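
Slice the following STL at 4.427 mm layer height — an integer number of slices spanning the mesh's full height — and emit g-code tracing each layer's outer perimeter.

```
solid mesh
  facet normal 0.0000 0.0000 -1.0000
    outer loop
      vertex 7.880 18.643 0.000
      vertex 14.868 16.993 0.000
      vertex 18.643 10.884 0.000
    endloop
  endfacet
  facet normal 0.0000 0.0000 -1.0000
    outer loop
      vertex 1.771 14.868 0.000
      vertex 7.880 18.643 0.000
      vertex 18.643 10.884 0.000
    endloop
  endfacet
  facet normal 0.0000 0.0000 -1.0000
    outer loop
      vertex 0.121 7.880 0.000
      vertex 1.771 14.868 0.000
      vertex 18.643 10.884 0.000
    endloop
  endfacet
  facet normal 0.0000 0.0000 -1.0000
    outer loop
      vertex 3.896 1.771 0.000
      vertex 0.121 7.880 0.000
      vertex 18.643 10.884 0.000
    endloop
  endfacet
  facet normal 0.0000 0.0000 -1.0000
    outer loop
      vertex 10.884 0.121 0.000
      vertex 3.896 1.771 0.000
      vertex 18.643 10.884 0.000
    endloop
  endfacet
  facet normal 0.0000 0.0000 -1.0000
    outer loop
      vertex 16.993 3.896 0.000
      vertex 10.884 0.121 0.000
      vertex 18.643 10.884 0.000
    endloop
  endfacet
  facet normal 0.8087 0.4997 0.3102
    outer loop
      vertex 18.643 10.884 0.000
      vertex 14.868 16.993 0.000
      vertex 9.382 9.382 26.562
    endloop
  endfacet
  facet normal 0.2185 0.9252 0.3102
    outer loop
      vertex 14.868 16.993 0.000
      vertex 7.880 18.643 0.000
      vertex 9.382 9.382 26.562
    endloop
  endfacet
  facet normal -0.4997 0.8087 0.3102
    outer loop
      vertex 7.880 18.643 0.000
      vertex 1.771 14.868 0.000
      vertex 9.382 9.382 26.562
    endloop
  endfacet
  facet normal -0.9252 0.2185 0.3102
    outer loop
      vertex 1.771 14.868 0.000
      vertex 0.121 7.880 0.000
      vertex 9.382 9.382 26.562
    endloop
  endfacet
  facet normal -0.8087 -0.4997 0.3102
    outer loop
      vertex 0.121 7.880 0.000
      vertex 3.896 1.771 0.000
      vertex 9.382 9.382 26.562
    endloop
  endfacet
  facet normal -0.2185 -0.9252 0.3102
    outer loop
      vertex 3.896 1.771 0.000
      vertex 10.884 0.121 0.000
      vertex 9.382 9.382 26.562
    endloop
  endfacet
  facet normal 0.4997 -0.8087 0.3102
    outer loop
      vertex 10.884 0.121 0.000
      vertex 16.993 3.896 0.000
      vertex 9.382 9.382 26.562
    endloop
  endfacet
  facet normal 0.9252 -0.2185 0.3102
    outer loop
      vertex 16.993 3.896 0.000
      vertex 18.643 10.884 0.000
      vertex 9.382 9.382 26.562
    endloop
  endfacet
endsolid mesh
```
; perimeter-only toolpath
G21 ; units = mm
G90 ; absolute positioning
G28 ; home
; layer 1
G0 Z4.427
G0 X17.099 Y10.634
G1 X13.954 Y15.724
G1 X8.130 Y17.099
G1 X3.040 Y13.954
G1 X1.665 Y8.130
G1 X4.810 Y3.040
G1 X10.634 Y1.665
G1 X15.724 Y4.810
G1 X17.099 Y10.634
; layer 2
G0 Z8.854
G0 X15.556 Y10.383
G1 X13.039 Y14.456
G1 X8.381 Y15.556
G1 X4.308 Y13.039
G1 X3.208 Y8.381
G1 X5.725 Y4.308
G1 X10.383 Y3.208
G1 X14.456 Y5.725
G1 X15.556 Y10.383
; layer 3
G0 Z13.281
G0 X14.012 Y10.133
G1 X12.125 Y13.187
G1 X8.631 Y14.012
G1 X5.577 Y12.125
G1 X4.752 Y8.631
G1 X6.639 Y5.577
G1 X10.133 Y4.752
G1 X13.187 Y6.639
G1 X14.012 Y10.133
; layer 4
G0 Z17.708
G0 X12.469 Y9.883
G1 X11.211 Y11.919
G1 X8.881 Y12.469
G1 X6.845 Y11.211
G1 X6.295 Y8.881
G1 X7.553 Y6.845
G1 X9.883 Y6.295
G1 X11.919 Y7.553
G1 X12.469 Y9.883
; layer 5
G0 Z22.135
G0 X10.925 Y9.632
G1 X10.296 Y10.650
G1 X9.132 Y10.925
G1 X8.114 Y10.296
G1 X7.838 Y9.132
G1 X8.468 Y8.114
G1 X9.632 Y7.838
G1 X10.650 Y8.468
G1 X10.925 Y9.632
M2 ; end

The solid is a regular 8-sided pyramid, base circumscribed radius ≈ 9.38 mm, apex at z ≈ 26.6 mm. Slicing at Δz = 4.427 mm — 6 equal slices spanning the solid's height, so layer i sits at z = i·h/6 — gives 5 non-empty perimeters. Each is a 8-segment closed polygon; G0 lifts to the layer z and rapids to the start vertex, then G1 traces the edges. The cross-section shrinks linearly with z (the slice at the apex is degenerate and omitted).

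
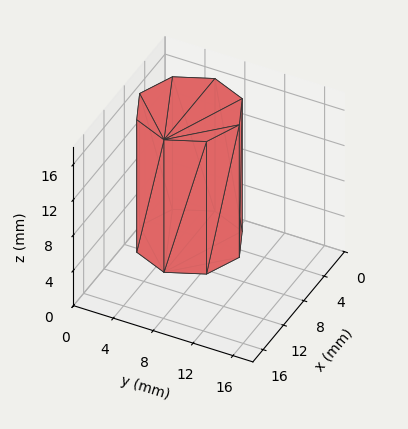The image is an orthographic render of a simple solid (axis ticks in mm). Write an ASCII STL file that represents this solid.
Reading the render: the shape is a regular 8-sided prism (a cylinder approximated with 8 flat sides), circumscribed radius ≈ 5 mm, height ≈ 15 mm (dimensions read to the nearest mm from the axis ticks). For the STL, each face is triangulated and given an outward normal.

solid part
  facet normal 0.0000 0.0000 -1.0000
    outer loop
      vertex 5.0 10.0 0.0
      vertex 8.5 8.5 0.0
      vertex 10.0 5.0 0.0
    endloop
  endfacet
  facet normal 0.0000 0.0000 -1.0000
    outer loop
      vertex 1.5 8.5 0.0
      vertex 5.0 10.0 0.0
      vertex 10.0 5.0 0.0
    endloop
  endfacet
  facet normal 0.0000 0.0000 -1.0000
    outer loop
      vertex 0.0 5.0 0.0
      vertex 1.5 8.5 0.0
      vertex 10.0 5.0 0.0
    endloop
  endfacet
  facet normal 0.0000 0.0000 -1.0000
    outer loop
      vertex 1.5 1.5 0.0
      vertex 0.0 5.0 0.0
      vertex 10.0 5.0 0.0
    endloop
  endfacet
  facet normal 0.0000 0.0000 -1.0000
    outer loop
      vertex 5.0 0.0 0.0
      vertex 1.5 1.5 0.0
      vertex 10.0 5.0 0.0
    endloop
  endfacet
  facet normal 0.0000 0.0000 -1.0000
    outer loop
      vertex 8.5 1.5 0.0
      vertex 5.0 0.0 0.0
      vertex 10.0 5.0 0.0
    endloop
  endfacet
  facet normal 0.0000 0.0000 1.0000
    outer loop
      vertex 10.0 5.0 15.0
      vertex 8.5 8.5 15.0
      vertex 5.0 10.0 15.0
    endloop
  endfacet
  facet normal 0.0000 0.0000 1.0000
    outer loop
      vertex 10.0 5.0 15.0
      vertex 5.0 10.0 15.0
      vertex 1.5 8.5 15.0
    endloop
  endfacet
  facet normal 0.0000 0.0000 1.0000
    outer loop
      vertex 10.0 5.0 15.0
      vertex 1.5 8.5 15.0
      vertex 0.0 5.0 15.0
    endloop
  endfacet
  facet normal 0.0000 0.0000 1.0000
    outer loop
      vertex 10.0 5.0 15.0
      vertex 0.0 5.0 15.0
      vertex 1.5 1.5 15.0
    endloop
  endfacet
  facet normal 0.0000 0.0000 1.0000
    outer loop
      vertex 10.0 5.0 15.0
      vertex 1.5 1.5 15.0
      vertex 5.0 0.0 15.0
    endloop
  endfacet
  facet normal 0.0000 0.0000 1.0000
    outer loop
      vertex 10.0 5.0 15.0
      vertex 5.0 0.0 15.0
      vertex 8.5 1.5 15.0
    endloop
  endfacet
  facet normal 0.9191 0.3939 0.0000
    outer loop
      vertex 10.0 5.0 0.0
      vertex 8.5 8.5 0.0
      vertex 8.5 8.5 15.0
    endloop
  endfacet
  facet normal 0.9191 0.3939 0.0000
    outer loop
      vertex 10.0 5.0 0.0
      vertex 8.5 8.5 15.0
      vertex 10.0 5.0 15.0
    endloop
  endfacet
  facet normal 0.3939 0.9191 0.0000
    outer loop
      vertex 8.5 8.5 0.0
      vertex 5.0 10.0 0.0
      vertex 5.0 10.0 15.0
    endloop
  endfacet
  facet normal 0.3939 0.9191 0.0000
    outer loop
      vertex 8.5 8.5 0.0
      vertex 5.0 10.0 15.0
      vertex 8.5 8.5 15.0
    endloop
  endfacet
  facet normal -0.3939 0.9191 0.0000
    outer loop
      vertex 5.0 10.0 0.0
      vertex 1.5 8.5 0.0
      vertex 1.5 8.5 15.0
    endloop
  endfacet
  facet normal -0.3939 0.9191 0.0000
    outer loop
      vertex 5.0 10.0 0.0
      vertex 1.5 8.5 15.0
      vertex 5.0 10.0 15.0
    endloop
  endfacet
  facet normal -0.9191 0.3939 0.0000
    outer loop
      vertex 1.5 8.5 0.0
      vertex 0.0 5.0 0.0
      vertex 0.0 5.0 15.0
    endloop
  endfacet
  facet normal -0.9191 0.3939 0.0000
    outer loop
      vertex 1.5 8.5 0.0
      vertex 0.0 5.0 15.0
      vertex 1.5 8.5 15.0
    endloop
  endfacet
  facet normal -0.9191 -0.3939 0.0000
    outer loop
      vertex 0.0 5.0 0.0
      vertex 1.5 1.5 0.0
      vertex 1.5 1.5 15.0
    endloop
  endfacet
  facet normal -0.9191 -0.3939 0.0000
    outer loop
      vertex 0.0 5.0 0.0
      vertex 1.5 1.5 15.0
      vertex 0.0 5.0 15.0
    endloop
  endfacet
  facet normal -0.3939 -0.9191 0.0000
    outer loop
      vertex 1.5 1.5 0.0
      vertex 5.0 0.0 0.0
      vertex 5.0 0.0 15.0
    endloop
  endfacet
  facet normal -0.3939 -0.9191 0.0000
    outer loop
      vertex 1.5 1.5 0.0
      vertex 5.0 0.0 15.0
      vertex 1.5 1.5 15.0
    endloop
  endfacet
  facet normal 0.3939 -0.9191 0.0000
    outer loop
      vertex 5.0 0.0 0.0
      vertex 8.5 1.5 0.0
      vertex 8.5 1.5 15.0
    endloop
  endfacet
  facet normal 0.3939 -0.9191 0.0000
    outer loop
      vertex 5.0 0.0 0.0
      vertex 8.5 1.5 15.0
      vertex 5.0 0.0 15.0
    endloop
  endfacet
  facet normal 0.9191 -0.3939 0.0000
    outer loop
      vertex 8.5 1.5 0.0
      vertex 10.0 5.0 0.0
      vertex 10.0 5.0 15.0
    endloop
  endfacet
  facet normal 0.9191 -0.3939 0.0000
    outer loop
      vertex 8.5 1.5 0.0
      vertex 10.0 5.0 15.0
      vertex 8.5 1.5 15.0
    endloop
  endfacet
endsolid part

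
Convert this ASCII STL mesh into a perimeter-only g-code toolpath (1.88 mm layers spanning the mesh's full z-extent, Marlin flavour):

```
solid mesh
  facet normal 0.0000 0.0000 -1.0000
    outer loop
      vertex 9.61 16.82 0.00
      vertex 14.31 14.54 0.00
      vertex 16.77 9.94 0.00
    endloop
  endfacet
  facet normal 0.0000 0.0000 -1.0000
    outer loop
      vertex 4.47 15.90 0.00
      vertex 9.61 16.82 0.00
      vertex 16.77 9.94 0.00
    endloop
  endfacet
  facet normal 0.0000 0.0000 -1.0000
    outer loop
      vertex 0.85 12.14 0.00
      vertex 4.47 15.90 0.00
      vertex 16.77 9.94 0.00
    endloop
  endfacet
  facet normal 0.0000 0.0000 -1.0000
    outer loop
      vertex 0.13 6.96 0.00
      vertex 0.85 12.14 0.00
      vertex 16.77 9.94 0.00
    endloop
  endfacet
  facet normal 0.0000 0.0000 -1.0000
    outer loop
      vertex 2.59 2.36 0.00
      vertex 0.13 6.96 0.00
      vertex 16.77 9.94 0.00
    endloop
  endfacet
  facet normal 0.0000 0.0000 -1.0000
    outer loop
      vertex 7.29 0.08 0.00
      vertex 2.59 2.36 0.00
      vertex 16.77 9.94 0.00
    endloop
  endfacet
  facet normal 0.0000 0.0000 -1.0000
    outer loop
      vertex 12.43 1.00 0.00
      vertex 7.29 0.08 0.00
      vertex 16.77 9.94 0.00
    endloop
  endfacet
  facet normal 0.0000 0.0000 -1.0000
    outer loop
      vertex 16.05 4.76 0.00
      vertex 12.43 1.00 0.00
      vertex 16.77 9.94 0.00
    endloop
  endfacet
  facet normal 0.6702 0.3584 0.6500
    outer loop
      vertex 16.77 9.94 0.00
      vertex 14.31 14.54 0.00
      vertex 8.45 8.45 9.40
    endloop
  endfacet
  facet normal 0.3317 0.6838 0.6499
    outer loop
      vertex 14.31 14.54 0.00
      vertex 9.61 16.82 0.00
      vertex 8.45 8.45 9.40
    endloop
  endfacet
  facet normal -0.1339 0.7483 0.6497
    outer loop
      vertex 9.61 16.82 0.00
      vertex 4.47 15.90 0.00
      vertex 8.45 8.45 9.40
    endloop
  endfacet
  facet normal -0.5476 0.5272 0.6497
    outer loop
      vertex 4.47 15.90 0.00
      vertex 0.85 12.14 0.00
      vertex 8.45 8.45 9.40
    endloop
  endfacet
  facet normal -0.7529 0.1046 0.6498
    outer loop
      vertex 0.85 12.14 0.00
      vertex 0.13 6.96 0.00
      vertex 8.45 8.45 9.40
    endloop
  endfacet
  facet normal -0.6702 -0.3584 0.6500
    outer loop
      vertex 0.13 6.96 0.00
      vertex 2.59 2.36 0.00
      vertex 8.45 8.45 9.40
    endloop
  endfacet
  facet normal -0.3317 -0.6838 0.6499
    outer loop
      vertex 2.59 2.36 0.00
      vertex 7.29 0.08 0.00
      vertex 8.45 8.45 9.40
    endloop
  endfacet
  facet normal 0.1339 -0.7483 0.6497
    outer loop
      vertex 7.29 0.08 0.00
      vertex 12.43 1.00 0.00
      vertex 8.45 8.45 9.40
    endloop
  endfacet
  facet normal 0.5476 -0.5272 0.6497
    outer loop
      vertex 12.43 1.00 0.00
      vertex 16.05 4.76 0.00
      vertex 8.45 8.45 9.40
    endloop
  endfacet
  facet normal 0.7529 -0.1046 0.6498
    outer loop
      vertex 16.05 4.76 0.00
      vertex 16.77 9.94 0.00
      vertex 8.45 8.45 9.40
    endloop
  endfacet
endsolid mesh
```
; perimeter-only toolpath
G21 ; units = mm
G90 ; absolute positioning
G28 ; home
; layer 1
G0 Z1.88
G0 X15.11 Y9.64
G1 X13.14 Y13.32
G1 X9.38 Y15.15
G1 X5.27 Y14.41
G1 X2.37 Y11.40
G1 X1.79 Y7.26
G1 X3.76 Y3.58
G1 X7.52 Y1.75
G1 X11.63 Y2.49
G1 X14.53 Y5.50
G1 X15.11 Y9.64
; layer 2
G0 Z3.76
G0 X13.44 Y9.34
G1 X11.97 Y12.10
G1 X9.15 Y13.47
G1 X6.06 Y12.92
G1 X3.89 Y10.66
G1 X3.46 Y7.56
G1 X4.93 Y4.80
G1 X7.75 Y3.43
G1 X10.84 Y3.98
G1 X13.01 Y6.24
G1 X13.44 Y9.34
; layer 3
G0 Z5.64
G0 X11.78 Y9.05
G1 X10.79 Y10.89
G1 X8.91 Y11.80
G1 X6.86 Y11.43
G1 X5.41 Y9.93
G1 X5.12 Y7.85
G1 X6.11 Y6.01
G1 X7.99 Y5.10
G1 X10.04 Y5.47
G1 X11.49 Y6.97
G1 X11.78 Y9.05
; layer 4
G0 Z7.52
G0 X10.11 Y8.75
G1 X9.62 Y9.67
G1 X8.68 Y10.12
G1 X7.65 Y9.94
G1 X6.93 Y9.19
G1 X6.79 Y8.15
G1 X7.28 Y7.23
G1 X8.22 Y6.78
G1 X9.25 Y6.96
G1 X9.97 Y7.71
G1 X10.11 Y8.75
M2 ; end

The solid is a regular 10-sided pyramid, base circumscribed radius ≈ 8.45 mm, apex at z ≈ 9.4 mm. Slicing at Δz = 1.88 mm — 5 equal slices spanning the solid's height, so layer i sits at z = i·h/5 — gives 4 non-empty perimeters. Each is a 10-segment closed polygon; G0 lifts to the layer z and rapids to the start vertex, then G1 traces the edges. The cross-section shrinks linearly with z (the slice at the apex is degenerate and omitted).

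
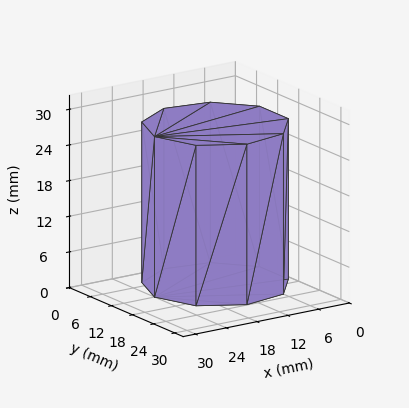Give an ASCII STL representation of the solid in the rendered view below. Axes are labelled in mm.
Reading the render: the shape is a regular 9-sided prism (a cylinder approximated with 9 flat sides), circumscribed radius ≈ 12 mm, height ≈ 27 mm (dimensions read to the nearest mm from the axis ticks). For the STL, each face is triangulated and given an outward normal.

solid part
  facet normal 0.0000 0.0000 -1.0000
    outer loop
      vertex 14.084 23.818 0.000
      vertex 21.193 19.713 0.000
      vertex 24.000 12.000 0.000
    endloop
  endfacet
  facet normal 0.0000 0.0000 -1.0000
    outer loop
      vertex 6.000 22.392 0.000
      vertex 14.084 23.818 0.000
      vertex 24.000 12.000 0.000
    endloop
  endfacet
  facet normal 0.0000 0.0000 -1.0000
    outer loop
      vertex 0.724 16.104 0.000
      vertex 6.000 22.392 0.000
      vertex 24.000 12.000 0.000
    endloop
  endfacet
  facet normal 0.0000 0.0000 -1.0000
    outer loop
      vertex 0.724 7.896 0.000
      vertex 0.724 16.104 0.000
      vertex 24.000 12.000 0.000
    endloop
  endfacet
  facet normal 0.0000 0.0000 -1.0000
    outer loop
      vertex 6.000 1.608 0.000
      vertex 0.724 7.896 0.000
      vertex 24.000 12.000 0.000
    endloop
  endfacet
  facet normal 0.0000 0.0000 -1.0000
    outer loop
      vertex 14.084 0.182 0.000
      vertex 6.000 1.608 0.000
      vertex 24.000 12.000 0.000
    endloop
  endfacet
  facet normal 0.0000 0.0000 -1.0000
    outer loop
      vertex 21.193 4.287 0.000
      vertex 14.084 0.182 0.000
      vertex 24.000 12.000 0.000
    endloop
  endfacet
  facet normal 0.0000 0.0000 1.0000
    outer loop
      vertex 24.000 12.000 27.000
      vertex 21.193 19.713 27.000
      vertex 14.084 23.818 27.000
    endloop
  endfacet
  facet normal 0.0000 0.0000 1.0000
    outer loop
      vertex 24.000 12.000 27.000
      vertex 14.084 23.818 27.000
      vertex 6.000 22.392 27.000
    endloop
  endfacet
  facet normal 0.0000 0.0000 1.0000
    outer loop
      vertex 24.000 12.000 27.000
      vertex 6.000 22.392 27.000
      vertex 0.724 16.104 27.000
    endloop
  endfacet
  facet normal 0.0000 0.0000 1.0000
    outer loop
      vertex 24.000 12.000 27.000
      vertex 0.724 16.104 27.000
      vertex 0.724 7.896 27.000
    endloop
  endfacet
  facet normal 0.0000 0.0000 1.0000
    outer loop
      vertex 24.000 12.000 27.000
      vertex 0.724 7.896 27.000
      vertex 6.000 1.608 27.000
    endloop
  endfacet
  facet normal 0.0000 0.0000 1.0000
    outer loop
      vertex 24.000 12.000 27.000
      vertex 6.000 1.608 27.000
      vertex 14.084 0.182 27.000
    endloop
  endfacet
  facet normal 0.0000 0.0000 1.0000
    outer loop
      vertex 24.000 12.000 27.000
      vertex 14.084 0.182 27.000
      vertex 21.193 4.287 27.000
    endloop
  endfacet
  facet normal 0.9397 0.3420 0.0000
    outer loop
      vertex 24.000 12.000 0.000
      vertex 21.193 19.713 0.000
      vertex 21.193 19.713 27.000
    endloop
  endfacet
  facet normal 0.9397 0.3420 0.0000
    outer loop
      vertex 24.000 12.000 0.000
      vertex 21.193 19.713 27.000
      vertex 24.000 12.000 27.000
    endloop
  endfacet
  facet normal 0.5001 0.8660 0.0000
    outer loop
      vertex 21.193 19.713 0.000
      vertex 14.084 23.818 0.000
      vertex 14.084 23.818 27.000
    endloop
  endfacet
  facet normal 0.5001 0.8660 0.0000
    outer loop
      vertex 21.193 19.713 0.000
      vertex 14.084 23.818 27.000
      vertex 21.193 19.713 27.000
    endloop
  endfacet
  facet normal -0.1737 0.9848 0.0000
    outer loop
      vertex 14.084 23.818 0.000
      vertex 6.000 22.392 0.000
      vertex 6.000 22.392 27.000
    endloop
  endfacet
  facet normal -0.1737 0.9848 0.0000
    outer loop
      vertex 14.084 23.818 0.000
      vertex 6.000 22.392 27.000
      vertex 14.084 23.818 27.000
    endloop
  endfacet
  facet normal -0.7661 0.6428 0.0000
    outer loop
      vertex 6.000 22.392 0.000
      vertex 0.724 16.104 0.000
      vertex 0.724 16.104 27.000
    endloop
  endfacet
  facet normal -0.7661 0.6428 0.0000
    outer loop
      vertex 6.000 22.392 0.000
      vertex 0.724 16.104 27.000
      vertex 6.000 22.392 27.000
    endloop
  endfacet
  facet normal -1.0000 0.0000 0.0000
    outer loop
      vertex 0.724 16.104 0.000
      vertex 0.724 7.896 0.000
      vertex 0.724 7.896 27.000
    endloop
  endfacet
  facet normal -1.0000 0.0000 0.0000
    outer loop
      vertex 0.724 16.104 0.000
      vertex 0.724 7.896 27.000
      vertex 0.724 16.104 27.000
    endloop
  endfacet
  facet normal -0.7661 -0.6428 0.0000
    outer loop
      vertex 0.724 7.896 0.000
      vertex 6.000 1.608 0.000
      vertex 6.000 1.608 27.000
    endloop
  endfacet
  facet normal -0.7661 -0.6428 0.0000
    outer loop
      vertex 0.724 7.896 0.000
      vertex 6.000 1.608 27.000
      vertex 0.724 7.896 27.000
    endloop
  endfacet
  facet normal -0.1737 -0.9848 0.0000
    outer loop
      vertex 6.000 1.608 0.000
      vertex 14.084 0.182 0.000
      vertex 14.084 0.182 27.000
    endloop
  endfacet
  facet normal -0.1737 -0.9848 0.0000
    outer loop
      vertex 6.000 1.608 0.000
      vertex 14.084 0.182 27.000
      vertex 6.000 1.608 27.000
    endloop
  endfacet
  facet normal 0.5001 -0.8660 0.0000
    outer loop
      vertex 14.084 0.182 0.000
      vertex 21.193 4.287 0.000
      vertex 21.193 4.287 27.000
    endloop
  endfacet
  facet normal 0.5001 -0.8660 0.0000
    outer loop
      vertex 14.084 0.182 0.000
      vertex 21.193 4.287 27.000
      vertex 14.084 0.182 27.000
    endloop
  endfacet
  facet normal 0.9397 -0.3420 0.0000
    outer loop
      vertex 21.193 4.287 0.000
      vertex 24.000 12.000 0.000
      vertex 24.000 12.000 27.000
    endloop
  endfacet
  facet normal 0.9397 -0.3420 0.0000
    outer loop
      vertex 21.193 4.287 0.000
      vertex 24.000 12.000 27.000
      vertex 21.193 4.287 27.000
    endloop
  endfacet
endsolid part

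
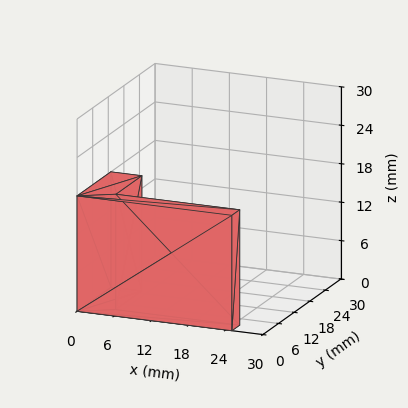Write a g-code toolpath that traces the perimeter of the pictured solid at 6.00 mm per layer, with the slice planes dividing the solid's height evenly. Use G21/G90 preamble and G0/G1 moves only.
Reading the render: the shape is an L-shaped prism: outer 25 × 13 mm, arm thicknesses ≈ 3 mm (horizontal) and 5 mm (vertical), extruded 18 mm in z (dimensions read to the nearest mm from the axis ticks). For the g-code, the solid's height is divided into equal slices at the stated Δz and each level perimeter traced with G1 moves after a G0 lift.

; perimeter-only toolpath
G21 ; units = mm
G90 ; absolute positioning
G28 ; home
; layer 1
G0 Z6.00
G0 X0.00 Y0.00
G1 X25.00 Y0.00
G1 X25.00 Y3.00
G1 X5.00 Y3.00
G1 X5.00 Y13.00
G1 X0.00 Y13.00
G1 X0.00 Y0.00
; layer 2
G0 Z12.00
G0 X0.00 Y0.00
G1 X25.00 Y0.00
G1 X25.00 Y3.00
G1 X5.00 Y3.00
G1 X5.00 Y13.00
G1 X0.00 Y13.00
G1 X0.00 Y0.00
; layer 3
G0 Z18.00
G0 X0.00 Y0.00
G1 X25.00 Y0.00
G1 X25.00 Y3.00
G1 X5.00 Y3.00
G1 X5.00 Y13.00
G1 X0.00 Y13.00
G1 X0.00 Y0.00
M2 ; end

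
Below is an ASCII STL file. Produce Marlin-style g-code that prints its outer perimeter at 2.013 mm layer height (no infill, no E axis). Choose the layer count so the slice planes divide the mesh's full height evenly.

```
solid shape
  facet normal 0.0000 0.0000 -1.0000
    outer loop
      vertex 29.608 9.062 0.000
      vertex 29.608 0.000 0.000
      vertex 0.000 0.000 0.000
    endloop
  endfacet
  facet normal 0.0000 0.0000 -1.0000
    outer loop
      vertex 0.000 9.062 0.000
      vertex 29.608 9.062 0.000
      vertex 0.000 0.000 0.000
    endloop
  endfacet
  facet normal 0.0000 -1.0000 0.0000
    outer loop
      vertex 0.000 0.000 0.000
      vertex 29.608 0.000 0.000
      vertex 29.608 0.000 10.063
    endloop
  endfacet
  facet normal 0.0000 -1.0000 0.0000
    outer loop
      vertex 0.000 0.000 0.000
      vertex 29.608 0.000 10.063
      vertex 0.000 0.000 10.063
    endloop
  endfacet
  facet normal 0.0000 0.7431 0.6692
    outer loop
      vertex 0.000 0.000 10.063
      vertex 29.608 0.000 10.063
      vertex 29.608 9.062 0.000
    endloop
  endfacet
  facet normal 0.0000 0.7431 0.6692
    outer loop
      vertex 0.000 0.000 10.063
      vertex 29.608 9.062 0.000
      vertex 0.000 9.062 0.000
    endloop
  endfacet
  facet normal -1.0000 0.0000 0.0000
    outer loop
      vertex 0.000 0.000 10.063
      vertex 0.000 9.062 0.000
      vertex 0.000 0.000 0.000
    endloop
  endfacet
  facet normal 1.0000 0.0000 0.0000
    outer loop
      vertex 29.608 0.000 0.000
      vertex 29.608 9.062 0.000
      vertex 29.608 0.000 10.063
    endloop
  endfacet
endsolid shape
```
; perimeter-only toolpath
G21 ; units = mm
G90 ; absolute positioning
G28 ; home
; layer 1
G0 Z2.013
G0 X0.000 Y0.000
G1 X29.608 Y0.000
G1 X29.608 Y7.250
G1 X0.000 Y7.250
G1 X0.000 Y0.000
; layer 2
G0 Z4.025
G0 X0.000 Y0.000
G1 X29.608 Y0.000
G1 X29.608 Y5.437
G1 X0.000 Y5.437
G1 X0.000 Y0.000
; layer 3
G0 Z6.038
G0 X0.000 Y0.000
G1 X29.608 Y0.000
G1 X29.608 Y3.625
G1 X0.000 Y3.625
G1 X0.000 Y0.000
; layer 4
G0 Z8.050
G0 X0.000 Y0.000
G1 X29.608 Y0.000
G1 X29.608 Y1.812
G1 X0.000 Y1.812
G1 X0.000 Y0.000
M2 ; end

The solid is a wedge (ramp): 29.6 × 9.06 mm base, rising to 10.1 mm along the y=0 edge and sloping linearly to z=0 at y=9.06. Slicing at Δz = 2.013 mm — 5 equal slices spanning the solid's height, so layer i sits at z = i·h/5 — gives 4 non-empty perimeters. Each is a 4-segment closed polygon; G0 lifts to the layer z and rapids to the start vertex, then G1 traces the edges. The cross-section shrinks linearly with z (the slice at the apex is degenerate and omitted).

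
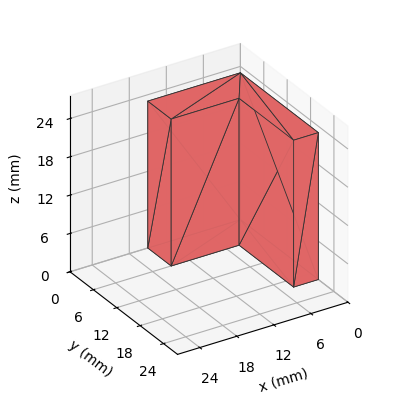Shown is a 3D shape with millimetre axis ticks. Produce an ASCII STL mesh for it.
Reading the render: the shape is an L-shaped prism: outer 15 × 20 mm, arm thicknesses ≈ 6 mm (horizontal) and 4 mm (vertical), extruded 23 mm in z (dimensions read to the nearest mm from the axis ticks). For the STL, each face is triangulated and given an outward normal.

solid part
  facet normal 0.0000 0.0000 -1.0000
    outer loop
      vertex 15.000 6.000 0.000
      vertex 15.000 0.000 0.000
      vertex 0.000 0.000 0.000
    endloop
  endfacet
  facet normal 0.0000 0.0000 -1.0000
    outer loop
      vertex 4.000 6.000 0.000
      vertex 15.000 6.000 0.000
      vertex 0.000 0.000 0.000
    endloop
  endfacet
  facet normal 0.0000 0.0000 -1.0000
    outer loop
      vertex 4.000 20.000 0.000
      vertex 4.000 6.000 0.000
      vertex 0.000 0.000 0.000
    endloop
  endfacet
  facet normal 0.0000 0.0000 -1.0000
    outer loop
      vertex 0.000 20.000 0.000
      vertex 4.000 20.000 0.000
      vertex 0.000 0.000 0.000
    endloop
  endfacet
  facet normal 0.0000 0.0000 1.0000
    outer loop
      vertex 0.000 0.000 23.000
      vertex 15.000 0.000 23.000
      vertex 15.000 6.000 23.000
    endloop
  endfacet
  facet normal 0.0000 0.0000 1.0000
    outer loop
      vertex 0.000 0.000 23.000
      vertex 15.000 6.000 23.000
      vertex 4.000 6.000 23.000
    endloop
  endfacet
  facet normal 0.0000 0.0000 1.0000
    outer loop
      vertex 0.000 0.000 23.000
      vertex 4.000 6.000 23.000
      vertex 4.000 20.000 23.000
    endloop
  endfacet
  facet normal 0.0000 0.0000 1.0000
    outer loop
      vertex 0.000 0.000 23.000
      vertex 4.000 20.000 23.000
      vertex 0.000 20.000 23.000
    endloop
  endfacet
  facet normal 0.0000 -1.0000 0.0000
    outer loop
      vertex 0.000 0.000 0.000
      vertex 15.000 0.000 0.000
      vertex 15.000 0.000 23.000
    endloop
  endfacet
  facet normal 0.0000 -1.0000 0.0000
    outer loop
      vertex 0.000 0.000 0.000
      vertex 15.000 0.000 23.000
      vertex 0.000 0.000 23.000
    endloop
  endfacet
  facet normal 1.0000 0.0000 0.0000
    outer loop
      vertex 15.000 0.000 0.000
      vertex 15.000 6.000 0.000
      vertex 15.000 6.000 23.000
    endloop
  endfacet
  facet normal 1.0000 0.0000 0.0000
    outer loop
      vertex 15.000 0.000 0.000
      vertex 15.000 6.000 23.000
      vertex 15.000 0.000 23.000
    endloop
  endfacet
  facet normal 0.0000 1.0000 0.0000
    outer loop
      vertex 15.000 6.000 0.000
      vertex 4.000 6.000 0.000
      vertex 4.000 6.000 23.000
    endloop
  endfacet
  facet normal 0.0000 1.0000 0.0000
    outer loop
      vertex 15.000 6.000 0.000
      vertex 4.000 6.000 23.000
      vertex 15.000 6.000 23.000
    endloop
  endfacet
  facet normal 1.0000 0.0000 0.0000
    outer loop
      vertex 4.000 6.000 0.000
      vertex 4.000 20.000 0.000
      vertex 4.000 20.000 23.000
    endloop
  endfacet
  facet normal 1.0000 0.0000 0.0000
    outer loop
      vertex 4.000 6.000 0.000
      vertex 4.000 20.000 23.000
      vertex 4.000 6.000 23.000
    endloop
  endfacet
  facet normal 0.0000 1.0000 0.0000
    outer loop
      vertex 4.000 20.000 0.000
      vertex 0.000 20.000 0.000
      vertex 0.000 20.000 23.000
    endloop
  endfacet
  facet normal 0.0000 1.0000 0.0000
    outer loop
      vertex 4.000 20.000 0.000
      vertex 0.000 20.000 23.000
      vertex 4.000 20.000 23.000
    endloop
  endfacet
  facet normal -1.0000 0.0000 0.0000
    outer loop
      vertex 0.000 20.000 0.000
      vertex 0.000 0.000 0.000
      vertex 0.000 0.000 23.000
    endloop
  endfacet
  facet normal -1.0000 0.0000 0.0000
    outer loop
      vertex 0.000 20.000 0.000
      vertex 0.000 0.000 23.000
      vertex 0.000 20.000 23.000
    endloop
  endfacet
endsolid part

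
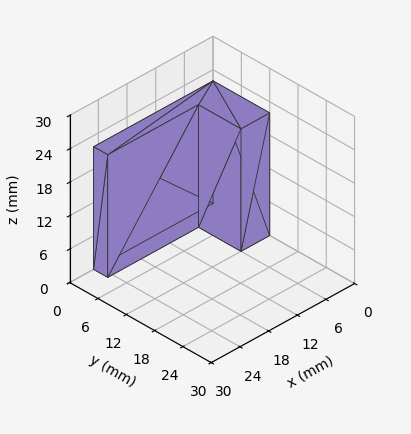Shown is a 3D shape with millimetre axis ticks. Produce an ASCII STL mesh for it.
Reading the render: the shape is an L-shaped prism: outer 25 × 12 mm, arm thicknesses ≈ 3 mm (horizontal) and 6 mm (vertical), extruded 22 mm in z (dimensions read to the nearest mm from the axis ticks). For the STL, each face is triangulated and given an outward normal.

solid part
  facet normal 0.0000 0.0000 -1.0000
    outer loop
      vertex 25.0 3.0 0.0
      vertex 25.0 0.0 0.0
      vertex 0.0 0.0 0.0
    endloop
  endfacet
  facet normal 0.0000 0.0000 -1.0000
    outer loop
      vertex 6.0 3.0 0.0
      vertex 25.0 3.0 0.0
      vertex 0.0 0.0 0.0
    endloop
  endfacet
  facet normal 0.0000 0.0000 -1.0000
    outer loop
      vertex 6.0 12.0 0.0
      vertex 6.0 3.0 0.0
      vertex 0.0 0.0 0.0
    endloop
  endfacet
  facet normal 0.0000 0.0000 -1.0000
    outer loop
      vertex 0.0 12.0 0.0
      vertex 6.0 12.0 0.0
      vertex 0.0 0.0 0.0
    endloop
  endfacet
  facet normal 0.0000 0.0000 1.0000
    outer loop
      vertex 0.0 0.0 22.0
      vertex 25.0 0.0 22.0
      vertex 25.0 3.0 22.0
    endloop
  endfacet
  facet normal 0.0000 0.0000 1.0000
    outer loop
      vertex 0.0 0.0 22.0
      vertex 25.0 3.0 22.0
      vertex 6.0 3.0 22.0
    endloop
  endfacet
  facet normal 0.0000 0.0000 1.0000
    outer loop
      vertex 0.0 0.0 22.0
      vertex 6.0 3.0 22.0
      vertex 6.0 12.0 22.0
    endloop
  endfacet
  facet normal 0.0000 0.0000 1.0000
    outer loop
      vertex 0.0 0.0 22.0
      vertex 6.0 12.0 22.0
      vertex 0.0 12.0 22.0
    endloop
  endfacet
  facet normal 0.0000 -1.0000 0.0000
    outer loop
      vertex 0.0 0.0 0.0
      vertex 25.0 0.0 0.0
      vertex 25.0 0.0 22.0
    endloop
  endfacet
  facet normal 0.0000 -1.0000 0.0000
    outer loop
      vertex 0.0 0.0 0.0
      vertex 25.0 0.0 22.0
      vertex 0.0 0.0 22.0
    endloop
  endfacet
  facet normal 1.0000 0.0000 0.0000
    outer loop
      vertex 25.0 0.0 0.0
      vertex 25.0 3.0 0.0
      vertex 25.0 3.0 22.0
    endloop
  endfacet
  facet normal 1.0000 0.0000 0.0000
    outer loop
      vertex 25.0 0.0 0.0
      vertex 25.0 3.0 22.0
      vertex 25.0 0.0 22.0
    endloop
  endfacet
  facet normal 0.0000 1.0000 0.0000
    outer loop
      vertex 25.0 3.0 0.0
      vertex 6.0 3.0 0.0
      vertex 6.0 3.0 22.0
    endloop
  endfacet
  facet normal 0.0000 1.0000 0.0000
    outer loop
      vertex 25.0 3.0 0.0
      vertex 6.0 3.0 22.0
      vertex 25.0 3.0 22.0
    endloop
  endfacet
  facet normal 1.0000 0.0000 0.0000
    outer loop
      vertex 6.0 3.0 0.0
      vertex 6.0 12.0 0.0
      vertex 6.0 12.0 22.0
    endloop
  endfacet
  facet normal 1.0000 0.0000 0.0000
    outer loop
      vertex 6.0 3.0 0.0
      vertex 6.0 12.0 22.0
      vertex 6.0 3.0 22.0
    endloop
  endfacet
  facet normal 0.0000 1.0000 0.0000
    outer loop
      vertex 6.0 12.0 0.0
      vertex 0.0 12.0 0.0
      vertex 0.0 12.0 22.0
    endloop
  endfacet
  facet normal 0.0000 1.0000 0.0000
    outer loop
      vertex 6.0 12.0 0.0
      vertex 0.0 12.0 22.0
      vertex 6.0 12.0 22.0
    endloop
  endfacet
  facet normal -1.0000 0.0000 0.0000
    outer loop
      vertex 0.0 12.0 0.0
      vertex 0.0 0.0 0.0
      vertex 0.0 0.0 22.0
    endloop
  endfacet
  facet normal -1.0000 0.0000 0.0000
    outer loop
      vertex 0.0 12.0 0.0
      vertex 0.0 0.0 22.0
      vertex 0.0 12.0 22.0
    endloop
  endfacet
endsolid part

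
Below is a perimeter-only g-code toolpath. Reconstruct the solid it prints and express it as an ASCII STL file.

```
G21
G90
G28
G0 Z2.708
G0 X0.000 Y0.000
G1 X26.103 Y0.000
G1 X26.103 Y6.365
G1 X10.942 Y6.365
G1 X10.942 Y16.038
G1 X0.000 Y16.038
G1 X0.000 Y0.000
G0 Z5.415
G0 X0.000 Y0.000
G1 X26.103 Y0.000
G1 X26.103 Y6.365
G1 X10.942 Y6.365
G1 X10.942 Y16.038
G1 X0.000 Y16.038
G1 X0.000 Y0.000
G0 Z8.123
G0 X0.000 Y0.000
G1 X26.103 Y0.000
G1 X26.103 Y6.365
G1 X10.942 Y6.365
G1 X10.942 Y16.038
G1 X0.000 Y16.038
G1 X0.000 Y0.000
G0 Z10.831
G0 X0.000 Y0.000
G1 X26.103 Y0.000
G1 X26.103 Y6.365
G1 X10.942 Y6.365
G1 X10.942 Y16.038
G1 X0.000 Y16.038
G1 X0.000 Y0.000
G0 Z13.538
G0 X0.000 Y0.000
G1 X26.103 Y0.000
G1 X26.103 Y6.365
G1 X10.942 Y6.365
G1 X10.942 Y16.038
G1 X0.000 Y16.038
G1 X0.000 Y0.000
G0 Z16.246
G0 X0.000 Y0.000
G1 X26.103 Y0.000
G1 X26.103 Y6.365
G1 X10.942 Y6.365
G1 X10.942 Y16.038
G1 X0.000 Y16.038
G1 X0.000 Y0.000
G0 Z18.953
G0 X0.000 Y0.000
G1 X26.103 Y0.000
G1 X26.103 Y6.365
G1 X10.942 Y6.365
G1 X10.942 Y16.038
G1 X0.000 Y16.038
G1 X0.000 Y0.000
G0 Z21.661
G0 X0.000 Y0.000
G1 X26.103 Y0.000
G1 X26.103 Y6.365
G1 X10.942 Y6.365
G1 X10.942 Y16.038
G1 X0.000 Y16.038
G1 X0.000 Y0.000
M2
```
solid part
  facet normal 0.0000 0.0000 -1.0000
    outer loop
      vertex 26.103 6.365 0.000
      vertex 26.103 0.000 0.000
      vertex 0.000 0.000 0.000
    endloop
  endfacet
  facet normal 0.0000 0.0000 -1.0000
    outer loop
      vertex 10.942 6.365 0.000
      vertex 26.103 6.365 0.000
      vertex 0.000 0.000 0.000
    endloop
  endfacet
  facet normal 0.0000 0.0000 -1.0000
    outer loop
      vertex 10.942 16.038 0.000
      vertex 10.942 6.365 0.000
      vertex 0.000 0.000 0.000
    endloop
  endfacet
  facet normal 0.0000 0.0000 -1.0000
    outer loop
      vertex 0.000 16.038 0.000
      vertex 10.942 16.038 0.000
      vertex 0.000 0.000 0.000
    endloop
  endfacet
  facet normal 0.0000 0.0000 1.0000
    outer loop
      vertex 0.000 0.000 21.661
      vertex 26.103 0.000 21.661
      vertex 26.103 6.365 21.661
    endloop
  endfacet
  facet normal 0.0000 0.0000 1.0000
    outer loop
      vertex 0.000 0.000 21.661
      vertex 26.103 6.365 21.661
      vertex 10.942 6.365 21.661
    endloop
  endfacet
  facet normal 0.0000 0.0000 1.0000
    outer loop
      vertex 0.000 0.000 21.661
      vertex 10.942 6.365 21.661
      vertex 10.942 16.038 21.661
    endloop
  endfacet
  facet normal 0.0000 0.0000 1.0000
    outer loop
      vertex 0.000 0.000 21.661
      vertex 10.942 16.038 21.661
      vertex 0.000 16.038 21.661
    endloop
  endfacet
  facet normal 0.0000 -1.0000 0.0000
    outer loop
      vertex 0.000 0.000 0.000
      vertex 26.103 0.000 0.000
      vertex 26.103 0.000 21.661
    endloop
  endfacet
  facet normal 0.0000 -1.0000 0.0000
    outer loop
      vertex 0.000 0.000 0.000
      vertex 26.103 0.000 21.661
      vertex 0.000 0.000 21.661
    endloop
  endfacet
  facet normal 1.0000 0.0000 0.0000
    outer loop
      vertex 26.103 0.000 0.000
      vertex 26.103 6.365 0.000
      vertex 26.103 6.365 21.661
    endloop
  endfacet
  facet normal 1.0000 0.0000 0.0000
    outer loop
      vertex 26.103 0.000 0.000
      vertex 26.103 6.365 21.661
      vertex 26.103 0.000 21.661
    endloop
  endfacet
  facet normal 0.0000 1.0000 0.0000
    outer loop
      vertex 26.103 6.365 0.000
      vertex 10.942 6.365 0.000
      vertex 10.942 6.365 21.661
    endloop
  endfacet
  facet normal 0.0000 1.0000 0.0000
    outer loop
      vertex 26.103 6.365 0.000
      vertex 10.942 6.365 21.661
      vertex 26.103 6.365 21.661
    endloop
  endfacet
  facet normal 1.0000 0.0000 0.0000
    outer loop
      vertex 10.942 6.365 0.000
      vertex 10.942 16.038 0.000
      vertex 10.942 16.038 21.661
    endloop
  endfacet
  facet normal 1.0000 0.0000 0.0000
    outer loop
      vertex 10.942 6.365 0.000
      vertex 10.942 16.038 21.661
      vertex 10.942 6.365 21.661
    endloop
  endfacet
  facet normal 0.0000 1.0000 0.0000
    outer loop
      vertex 10.942 16.038 0.000
      vertex 0.000 16.038 0.000
      vertex 0.000 16.038 21.661
    endloop
  endfacet
  facet normal 0.0000 1.0000 0.0000
    outer loop
      vertex 10.942 16.038 0.000
      vertex 0.000 16.038 21.661
      vertex 10.942 16.038 21.661
    endloop
  endfacet
  facet normal -1.0000 0.0000 0.0000
    outer loop
      vertex 0.000 16.038 0.000
      vertex 0.000 0.000 0.000
      vertex 0.000 0.000 21.661
    endloop
  endfacet
  facet normal -1.0000 0.0000 0.0000
    outer loop
      vertex 0.000 16.038 0.000
      vertex 0.000 0.000 21.661
      vertex 0.000 16.038 21.661
    endloop
  endfacet
endsolid part

The G0 Z moves step by Δz≈2.708 mm. Every layer's G1 loop is the same polygon, so the solid is a straight extrusion of it from z=0 to z≈21.7. Closing with flat bottom and top caps and triangulating gives 20 facets — an L-shaped prism: outer 26.1 × 16 mm, arm thicknesses ≈ 6.37 mm (horizontal) and 10.9 mm (vertical), extruded 21.7 mm in z.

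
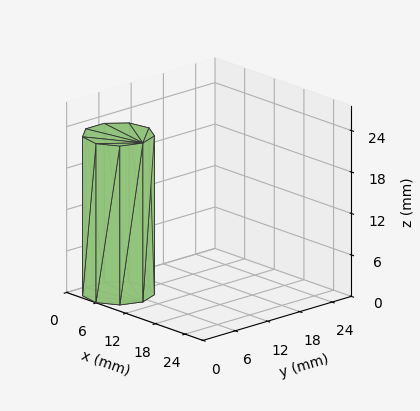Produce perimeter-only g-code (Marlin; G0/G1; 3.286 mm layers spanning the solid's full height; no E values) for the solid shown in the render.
Reading the render: the shape is a regular 9-sided prism (a cylinder approximated with 9 flat sides), circumscribed radius ≈ 5 mm, height ≈ 23 mm (dimensions read to the nearest mm from the axis ticks). For the g-code, the solid's height is divided into equal slices at the stated Δz and each level perimeter traced with G1 moves after a G0 lift.

; perimeter-only toolpath
G21 ; units = mm
G90 ; absolute positioning
G28 ; home
; layer 1
G0 Z3.286
G0 X10.000 Y5.000
G1 X8.830 Y8.214
G1 X5.868 Y9.924
G1 X2.500 Y9.330
G1 X0.302 Y6.710
G1 X0.302 Y3.290
G1 X2.500 Y0.670
G1 X5.868 Y0.076
G1 X8.830 Y1.786
G1 X10.000 Y5.000
; layer 2
G0 Z6.571
G0 X10.000 Y5.000
G1 X8.830 Y8.214
G1 X5.868 Y9.924
G1 X2.500 Y9.330
G1 X0.302 Y6.710
G1 X0.302 Y3.290
G1 X2.500 Y0.670
G1 X5.868 Y0.076
G1 X8.830 Y1.786
G1 X10.000 Y5.000
; layer 3
G0 Z9.857
G0 X10.000 Y5.000
G1 X8.830 Y8.214
G1 X5.868 Y9.924
G1 X2.500 Y9.330
G1 X0.302 Y6.710
G1 X0.302 Y3.290
G1 X2.500 Y0.670
G1 X5.868 Y0.076
G1 X8.830 Y1.786
G1 X10.000 Y5.000
; layer 4
G0 Z13.143
G0 X10.000 Y5.000
G1 X8.830 Y8.214
G1 X5.868 Y9.924
G1 X2.500 Y9.330
G1 X0.302 Y6.710
G1 X0.302 Y3.290
G1 X2.500 Y0.670
G1 X5.868 Y0.076
G1 X8.830 Y1.786
G1 X10.000 Y5.000
; layer 5
G0 Z16.429
G0 X10.000 Y5.000
G1 X8.830 Y8.214
G1 X5.868 Y9.924
G1 X2.500 Y9.330
G1 X0.302 Y6.710
G1 X0.302 Y3.290
G1 X2.500 Y0.670
G1 X5.868 Y0.076
G1 X8.830 Y1.786
G1 X10.000 Y5.000
; layer 6
G0 Z19.714
G0 X10.000 Y5.000
G1 X8.830 Y8.214
G1 X5.868 Y9.924
G1 X2.500 Y9.330
G1 X0.302 Y6.710
G1 X0.302 Y3.290
G1 X2.500 Y0.670
G1 X5.868 Y0.076
G1 X8.830 Y1.786
G1 X10.000 Y5.000
; layer 7
G0 Z23.000
G0 X10.000 Y5.000
G1 X8.830 Y8.214
G1 X5.868 Y9.924
G1 X2.500 Y9.330
G1 X0.302 Y6.710
G1 X0.302 Y3.290
G1 X2.500 Y0.670
G1 X5.868 Y0.076
G1 X8.830 Y1.786
G1 X10.000 Y5.000
M2 ; end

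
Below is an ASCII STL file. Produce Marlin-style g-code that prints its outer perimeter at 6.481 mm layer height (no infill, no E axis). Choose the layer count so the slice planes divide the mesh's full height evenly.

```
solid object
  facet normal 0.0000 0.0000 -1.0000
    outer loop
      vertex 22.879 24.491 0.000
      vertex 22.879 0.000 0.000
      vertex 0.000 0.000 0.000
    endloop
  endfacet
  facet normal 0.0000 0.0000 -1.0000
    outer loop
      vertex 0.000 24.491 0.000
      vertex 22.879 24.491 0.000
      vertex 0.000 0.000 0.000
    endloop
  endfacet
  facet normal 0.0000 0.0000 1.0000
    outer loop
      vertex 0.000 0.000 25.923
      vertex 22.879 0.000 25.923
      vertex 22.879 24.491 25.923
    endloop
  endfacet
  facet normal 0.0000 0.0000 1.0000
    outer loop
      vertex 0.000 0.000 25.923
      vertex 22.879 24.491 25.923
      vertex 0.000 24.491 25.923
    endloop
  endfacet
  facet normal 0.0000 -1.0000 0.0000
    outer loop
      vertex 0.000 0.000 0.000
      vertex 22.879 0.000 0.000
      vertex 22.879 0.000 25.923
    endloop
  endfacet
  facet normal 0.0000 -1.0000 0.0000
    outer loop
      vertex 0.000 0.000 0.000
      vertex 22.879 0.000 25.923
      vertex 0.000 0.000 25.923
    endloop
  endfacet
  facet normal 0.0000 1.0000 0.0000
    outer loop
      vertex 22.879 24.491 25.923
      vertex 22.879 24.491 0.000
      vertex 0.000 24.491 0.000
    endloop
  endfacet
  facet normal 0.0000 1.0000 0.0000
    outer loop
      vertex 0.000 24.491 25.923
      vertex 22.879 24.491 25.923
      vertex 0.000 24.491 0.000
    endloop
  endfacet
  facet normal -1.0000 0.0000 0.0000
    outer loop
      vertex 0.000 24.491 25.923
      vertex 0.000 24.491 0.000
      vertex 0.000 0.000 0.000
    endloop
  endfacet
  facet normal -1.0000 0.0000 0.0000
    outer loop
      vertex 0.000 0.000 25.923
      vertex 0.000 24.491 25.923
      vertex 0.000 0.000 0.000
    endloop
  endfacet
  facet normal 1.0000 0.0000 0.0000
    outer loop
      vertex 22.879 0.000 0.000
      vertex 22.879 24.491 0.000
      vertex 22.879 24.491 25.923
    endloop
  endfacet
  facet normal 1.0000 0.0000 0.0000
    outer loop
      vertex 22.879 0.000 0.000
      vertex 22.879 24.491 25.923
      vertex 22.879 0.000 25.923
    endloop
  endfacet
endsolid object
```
; perimeter-only toolpath
G21 ; units = mm
G90 ; absolute positioning
G28 ; home
; layer 1
G0 Z6.481
G0 X0.000 Y0.000
G1 X22.879 Y0.000
G1 X22.879 Y24.491
G1 X0.000 Y24.491
G1 X0.000 Y0.000
; layer 2
G0 Z12.961
G0 X0.000 Y0.000
G1 X22.879 Y0.000
G1 X22.879 Y24.491
G1 X0.000 Y24.491
G1 X0.000 Y0.000
; layer 3
G0 Z19.442
G0 X0.000 Y0.000
G1 X22.879 Y0.000
G1 X22.879 Y24.491
G1 X0.000 Y24.491
G1 X0.000 Y0.000
; layer 4
G0 Z25.923
G0 X0.000 Y0.000
G1 X22.879 Y0.000
G1 X22.879 Y24.491
G1 X0.000 Y24.491
G1 X0.000 Y0.000
M2 ; end

The solid is a rectangular box, roughly 22.9 × 24.5 mm footprint and 25.9 mm tall. Slicing at Δz = 6.481 mm — 4 equal slices spanning the solid's height, so layer i sits at z = i·h/4 — gives 4 non-empty perimeters. Each is a 4-segment closed polygon; G0 lifts to the layer z and rapids to the start vertex, then G1 traces the edges.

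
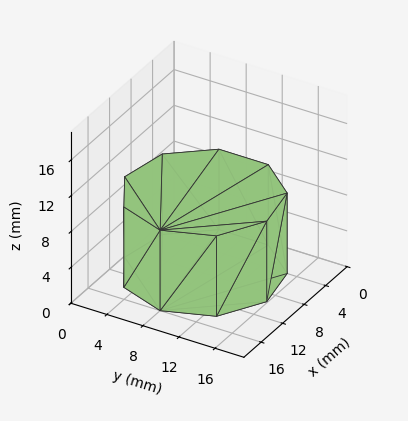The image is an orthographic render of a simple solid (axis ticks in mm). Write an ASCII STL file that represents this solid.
Reading the render: the shape is a regular 9-sided prism (a cylinder approximated with 9 flat sides), circumscribed radius ≈ 8 mm, height ≈ 9 mm (dimensions read to the nearest mm from the axis ticks). For the STL, each face is triangulated and given an outward normal.

solid part
  facet normal 0.0000 0.0000 -1.0000
    outer loop
      vertex 9.39 15.88 0.00
      vertex 14.13 13.14 0.00
      vertex 16.00 8.00 0.00
    endloop
  endfacet
  facet normal 0.0000 0.0000 -1.0000
    outer loop
      vertex 4.00 14.93 0.00
      vertex 9.39 15.88 0.00
      vertex 16.00 8.00 0.00
    endloop
  endfacet
  facet normal 0.0000 0.0000 -1.0000
    outer loop
      vertex 0.48 10.74 0.00
      vertex 4.00 14.93 0.00
      vertex 16.00 8.00 0.00
    endloop
  endfacet
  facet normal 0.0000 0.0000 -1.0000
    outer loop
      vertex 0.48 5.26 0.00
      vertex 0.48 10.74 0.00
      vertex 16.00 8.00 0.00
    endloop
  endfacet
  facet normal 0.0000 0.0000 -1.0000
    outer loop
      vertex 4.00 1.07 0.00
      vertex 0.48 5.26 0.00
      vertex 16.00 8.00 0.00
    endloop
  endfacet
  facet normal 0.0000 0.0000 -1.0000
    outer loop
      vertex 9.39 0.12 0.00
      vertex 4.00 1.07 0.00
      vertex 16.00 8.00 0.00
    endloop
  endfacet
  facet normal 0.0000 0.0000 -1.0000
    outer loop
      vertex 14.13 2.86 0.00
      vertex 9.39 0.12 0.00
      vertex 16.00 8.00 0.00
    endloop
  endfacet
  facet normal 0.0000 0.0000 1.0000
    outer loop
      vertex 16.00 8.00 9.00
      vertex 14.13 13.14 9.00
      vertex 9.39 15.88 9.00
    endloop
  endfacet
  facet normal 0.0000 0.0000 1.0000
    outer loop
      vertex 16.00 8.00 9.00
      vertex 9.39 15.88 9.00
      vertex 4.00 14.93 9.00
    endloop
  endfacet
  facet normal 0.0000 0.0000 1.0000
    outer loop
      vertex 16.00 8.00 9.00
      vertex 4.00 14.93 9.00
      vertex 0.48 10.74 9.00
    endloop
  endfacet
  facet normal 0.0000 0.0000 1.0000
    outer loop
      vertex 16.00 8.00 9.00
      vertex 0.48 10.74 9.00
      vertex 0.48 5.26 9.00
    endloop
  endfacet
  facet normal 0.0000 0.0000 1.0000
    outer loop
      vertex 16.00 8.00 9.00
      vertex 0.48 5.26 9.00
      vertex 4.00 1.07 9.00
    endloop
  endfacet
  facet normal 0.0000 0.0000 1.0000
    outer loop
      vertex 16.00 8.00 9.00
      vertex 4.00 1.07 9.00
      vertex 9.39 0.12 9.00
    endloop
  endfacet
  facet normal 0.0000 0.0000 1.0000
    outer loop
      vertex 16.00 8.00 9.00
      vertex 9.39 0.12 9.00
      vertex 14.13 2.86 9.00
    endloop
  endfacet
  facet normal 0.9397 0.3419 0.0000
    outer loop
      vertex 16.00 8.00 0.00
      vertex 14.13 13.14 0.00
      vertex 14.13 13.14 9.00
    endloop
  endfacet
  facet normal 0.9397 0.3419 0.0000
    outer loop
      vertex 16.00 8.00 0.00
      vertex 14.13 13.14 9.00
      vertex 16.00 8.00 9.00
    endloop
  endfacet
  facet normal 0.5005 0.8658 0.0000
    outer loop
      vertex 14.13 13.14 0.00
      vertex 9.39 15.88 0.00
      vertex 9.39 15.88 9.00
    endloop
  endfacet
  facet normal 0.5005 0.8658 0.0000
    outer loop
      vertex 14.13 13.14 0.00
      vertex 9.39 15.88 9.00
      vertex 14.13 13.14 9.00
    endloop
  endfacet
  facet normal -0.1736 0.9848 0.0000
    outer loop
      vertex 9.39 15.88 0.00
      vertex 4.00 14.93 0.00
      vertex 4.00 14.93 9.00
    endloop
  endfacet
  facet normal -0.1736 0.9848 0.0000
    outer loop
      vertex 9.39 15.88 0.00
      vertex 4.00 14.93 9.00
      vertex 9.39 15.88 9.00
    endloop
  endfacet
  facet normal -0.7657 0.6432 0.0000
    outer loop
      vertex 4.00 14.93 0.00
      vertex 0.48 10.74 0.00
      vertex 0.48 10.74 9.00
    endloop
  endfacet
  facet normal -0.7657 0.6432 0.0000
    outer loop
      vertex 4.00 14.93 0.00
      vertex 0.48 10.74 9.00
      vertex 4.00 14.93 9.00
    endloop
  endfacet
  facet normal -1.0000 0.0000 0.0000
    outer loop
      vertex 0.48 10.74 0.00
      vertex 0.48 5.26 0.00
      vertex 0.48 5.26 9.00
    endloop
  endfacet
  facet normal -1.0000 0.0000 0.0000
    outer loop
      vertex 0.48 10.74 0.00
      vertex 0.48 5.26 9.00
      vertex 0.48 10.74 9.00
    endloop
  endfacet
  facet normal -0.7657 -0.6432 0.0000
    outer loop
      vertex 0.48 5.26 0.00
      vertex 4.00 1.07 0.00
      vertex 4.00 1.07 9.00
    endloop
  endfacet
  facet normal -0.7657 -0.6432 0.0000
    outer loop
      vertex 0.48 5.26 0.00
      vertex 4.00 1.07 9.00
      vertex 0.48 5.26 9.00
    endloop
  endfacet
  facet normal -0.1736 -0.9848 0.0000
    outer loop
      vertex 4.00 1.07 0.00
      vertex 9.39 0.12 0.00
      vertex 9.39 0.12 9.00
    endloop
  endfacet
  facet normal -0.1736 -0.9848 0.0000
    outer loop
      vertex 4.00 1.07 0.00
      vertex 9.39 0.12 9.00
      vertex 4.00 1.07 9.00
    endloop
  endfacet
  facet normal 0.5005 -0.8658 0.0000
    outer loop
      vertex 9.39 0.12 0.00
      vertex 14.13 2.86 0.00
      vertex 14.13 2.86 9.00
    endloop
  endfacet
  facet normal 0.5005 -0.8658 0.0000
    outer loop
      vertex 9.39 0.12 0.00
      vertex 14.13 2.86 9.00
      vertex 9.39 0.12 9.00
    endloop
  endfacet
  facet normal 0.9397 -0.3419 0.0000
    outer loop
      vertex 14.13 2.86 0.00
      vertex 16.00 8.00 0.00
      vertex 16.00 8.00 9.00
    endloop
  endfacet
  facet normal 0.9397 -0.3419 0.0000
    outer loop
      vertex 14.13 2.86 0.00
      vertex 16.00 8.00 9.00
      vertex 14.13 2.86 9.00
    endloop
  endfacet
endsolid part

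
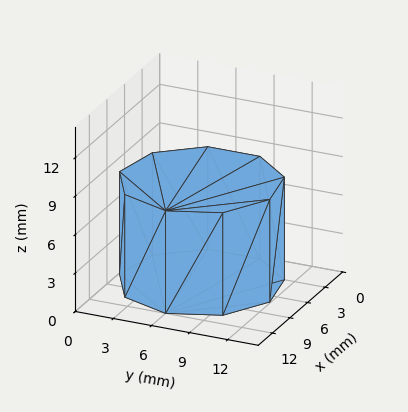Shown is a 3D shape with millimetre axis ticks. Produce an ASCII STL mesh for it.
Reading the render: the shape is a regular 9-sided prism (a cylinder approximated with 9 flat sides), circumscribed radius ≈ 6 mm, height ≈ 8 mm (dimensions read to the nearest mm from the axis ticks). For the STL, each face is triangulated and given an outward normal.

solid part
  facet normal 0.0000 0.0000 -1.0000
    outer loop
      vertex 7.042 11.909 0.000
      vertex 10.596 9.857 0.000
      vertex 12.000 6.000 0.000
    endloop
  endfacet
  facet normal 0.0000 0.0000 -1.0000
    outer loop
      vertex 3.000 11.196 0.000
      vertex 7.042 11.909 0.000
      vertex 12.000 6.000 0.000
    endloop
  endfacet
  facet normal 0.0000 0.0000 -1.0000
    outer loop
      vertex 0.362 8.052 0.000
      vertex 3.000 11.196 0.000
      vertex 12.000 6.000 0.000
    endloop
  endfacet
  facet normal 0.0000 0.0000 -1.0000
    outer loop
      vertex 0.362 3.948 0.000
      vertex 0.362 8.052 0.000
      vertex 12.000 6.000 0.000
    endloop
  endfacet
  facet normal 0.0000 0.0000 -1.0000
    outer loop
      vertex 3.000 0.804 0.000
      vertex 0.362 3.948 0.000
      vertex 12.000 6.000 0.000
    endloop
  endfacet
  facet normal 0.0000 0.0000 -1.0000
    outer loop
      vertex 7.042 0.091 0.000
      vertex 3.000 0.804 0.000
      vertex 12.000 6.000 0.000
    endloop
  endfacet
  facet normal 0.0000 0.0000 -1.0000
    outer loop
      vertex 10.596 2.143 0.000
      vertex 7.042 0.091 0.000
      vertex 12.000 6.000 0.000
    endloop
  endfacet
  facet normal 0.0000 0.0000 1.0000
    outer loop
      vertex 12.000 6.000 8.000
      vertex 10.596 9.857 8.000
      vertex 7.042 11.909 8.000
    endloop
  endfacet
  facet normal 0.0000 0.0000 1.0000
    outer loop
      vertex 12.000 6.000 8.000
      vertex 7.042 11.909 8.000
      vertex 3.000 11.196 8.000
    endloop
  endfacet
  facet normal 0.0000 0.0000 1.0000
    outer loop
      vertex 12.000 6.000 8.000
      vertex 3.000 11.196 8.000
      vertex 0.362 8.052 8.000
    endloop
  endfacet
  facet normal 0.0000 0.0000 1.0000
    outer loop
      vertex 12.000 6.000 8.000
      vertex 0.362 8.052 8.000
      vertex 0.362 3.948 8.000
    endloop
  endfacet
  facet normal 0.0000 0.0000 1.0000
    outer loop
      vertex 12.000 6.000 8.000
      vertex 0.362 3.948 8.000
      vertex 3.000 0.804 8.000
    endloop
  endfacet
  facet normal 0.0000 0.0000 1.0000
    outer loop
      vertex 12.000 6.000 8.000
      vertex 3.000 0.804 8.000
      vertex 7.042 0.091 8.000
    endloop
  endfacet
  facet normal 0.0000 0.0000 1.0000
    outer loop
      vertex 12.000 6.000 8.000
      vertex 7.042 0.091 8.000
      vertex 10.596 2.143 8.000
    endloop
  endfacet
  facet normal 0.9397 0.3421 0.0000
    outer loop
      vertex 12.000 6.000 0.000
      vertex 10.596 9.857 0.000
      vertex 10.596 9.857 8.000
    endloop
  endfacet
  facet normal 0.9397 0.3421 0.0000
    outer loop
      vertex 12.000 6.000 0.000
      vertex 10.596 9.857 8.000
      vertex 12.000 6.000 8.000
    endloop
  endfacet
  facet normal 0.5000 0.8660 0.0000
    outer loop
      vertex 10.596 9.857 0.000
      vertex 7.042 11.909 0.000
      vertex 7.042 11.909 8.000
    endloop
  endfacet
  facet normal 0.5000 0.8660 0.0000
    outer loop
      vertex 10.596 9.857 0.000
      vertex 7.042 11.909 8.000
      vertex 10.596 9.857 8.000
    endloop
  endfacet
  facet normal -0.1737 0.9848 0.0000
    outer loop
      vertex 7.042 11.909 0.000
      vertex 3.000 11.196 0.000
      vertex 3.000 11.196 8.000
    endloop
  endfacet
  facet normal -0.1737 0.9848 0.0000
    outer loop
      vertex 7.042 11.909 0.000
      vertex 3.000 11.196 8.000
      vertex 7.042 11.909 8.000
    endloop
  endfacet
  facet normal -0.7661 0.6428 0.0000
    outer loop
      vertex 3.000 11.196 0.000
      vertex 0.362 8.052 0.000
      vertex 0.362 8.052 8.000
    endloop
  endfacet
  facet normal -0.7661 0.6428 0.0000
    outer loop
      vertex 3.000 11.196 0.000
      vertex 0.362 8.052 8.000
      vertex 3.000 11.196 8.000
    endloop
  endfacet
  facet normal -1.0000 0.0000 0.0000
    outer loop
      vertex 0.362 8.052 0.000
      vertex 0.362 3.948 0.000
      vertex 0.362 3.948 8.000
    endloop
  endfacet
  facet normal -1.0000 0.0000 0.0000
    outer loop
      vertex 0.362 8.052 0.000
      vertex 0.362 3.948 8.000
      vertex 0.362 8.052 8.000
    endloop
  endfacet
  facet normal -0.7661 -0.6428 0.0000
    outer loop
      vertex 0.362 3.948 0.000
      vertex 3.000 0.804 0.000
      vertex 3.000 0.804 8.000
    endloop
  endfacet
  facet normal -0.7661 -0.6428 0.0000
    outer loop
      vertex 0.362 3.948 0.000
      vertex 3.000 0.804 8.000
      vertex 0.362 3.948 8.000
    endloop
  endfacet
  facet normal -0.1737 -0.9848 0.0000
    outer loop
      vertex 3.000 0.804 0.000
      vertex 7.042 0.091 0.000
      vertex 7.042 0.091 8.000
    endloop
  endfacet
  facet normal -0.1737 -0.9848 0.0000
    outer loop
      vertex 3.000 0.804 0.000
      vertex 7.042 0.091 8.000
      vertex 3.000 0.804 8.000
    endloop
  endfacet
  facet normal 0.5000 -0.8660 0.0000
    outer loop
      vertex 7.042 0.091 0.000
      vertex 10.596 2.143 0.000
      vertex 10.596 2.143 8.000
    endloop
  endfacet
  facet normal 0.5000 -0.8660 0.0000
    outer loop
      vertex 7.042 0.091 0.000
      vertex 10.596 2.143 8.000
      vertex 7.042 0.091 8.000
    endloop
  endfacet
  facet normal 0.9397 -0.3421 0.0000
    outer loop
      vertex 10.596 2.143 0.000
      vertex 12.000 6.000 0.000
      vertex 12.000 6.000 8.000
    endloop
  endfacet
  facet normal 0.9397 -0.3421 0.0000
    outer loop
      vertex 10.596 2.143 0.000
      vertex 12.000 6.000 8.000
      vertex 10.596 2.143 8.000
    endloop
  endfacet
endsolid part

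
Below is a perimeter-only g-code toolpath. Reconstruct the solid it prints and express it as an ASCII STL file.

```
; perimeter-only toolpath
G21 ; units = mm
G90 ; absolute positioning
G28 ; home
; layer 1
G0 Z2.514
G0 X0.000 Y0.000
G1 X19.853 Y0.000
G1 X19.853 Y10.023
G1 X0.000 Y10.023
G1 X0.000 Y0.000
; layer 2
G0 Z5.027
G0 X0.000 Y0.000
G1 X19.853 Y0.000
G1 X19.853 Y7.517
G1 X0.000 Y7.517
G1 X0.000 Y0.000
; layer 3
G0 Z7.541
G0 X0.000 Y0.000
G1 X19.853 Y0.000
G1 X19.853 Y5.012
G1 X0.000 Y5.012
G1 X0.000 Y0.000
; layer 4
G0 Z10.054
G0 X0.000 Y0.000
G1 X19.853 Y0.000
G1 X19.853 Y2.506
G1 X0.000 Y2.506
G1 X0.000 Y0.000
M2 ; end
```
solid part
  facet normal 0.0000 0.0000 -1.0000
    outer loop
      vertex 19.853 12.529 0.000
      vertex 19.853 0.000 0.000
      vertex 0.000 0.000 0.000
    endloop
  endfacet
  facet normal 0.0000 0.0000 -1.0000
    outer loop
      vertex 0.000 12.529 0.000
      vertex 19.853 12.529 0.000
      vertex 0.000 0.000 0.000
    endloop
  endfacet
  facet normal 0.0000 -1.0000 0.0000
    outer loop
      vertex 0.000 0.000 0.000
      vertex 19.853 0.000 0.000
      vertex 19.853 0.000 12.568
    endloop
  endfacet
  facet normal 0.0000 -1.0000 0.0000
    outer loop
      vertex 0.000 0.000 0.000
      vertex 19.853 0.000 12.568
      vertex 0.000 0.000 12.568
    endloop
  endfacet
  facet normal 0.0000 0.7082 0.7060
    outer loop
      vertex 0.000 0.000 12.568
      vertex 19.853 0.000 12.568
      vertex 19.853 12.529 0.000
    endloop
  endfacet
  facet normal 0.0000 0.7082 0.7060
    outer loop
      vertex 0.000 0.000 12.568
      vertex 19.853 12.529 0.000
      vertex 0.000 12.529 0.000
    endloop
  endfacet
  facet normal -1.0000 0.0000 0.0000
    outer loop
      vertex 0.000 0.000 12.568
      vertex 0.000 12.529 0.000
      vertex 0.000 0.000 0.000
    endloop
  endfacet
  facet normal 1.0000 0.0000 0.0000
    outer loop
      vertex 19.853 0.000 0.000
      vertex 19.853 12.529 0.000
      vertex 19.853 0.000 12.568
    endloop
  endfacet
endsolid part

The G0 Z moves step by Δz≈2.514 mm. The G1 loops shrink linearly with z, so the solid tapers from its base footprint up to z≈12.6. Closing with a flat bottom cap and the tapered top and triangulating gives 8 facets — a wedge (ramp): 19.9 × 12.5 mm base, rising to 12.6 mm along the y=0 edge and sloping linearly to z=0 at y=12.5.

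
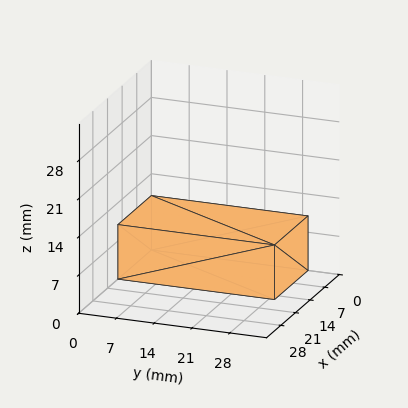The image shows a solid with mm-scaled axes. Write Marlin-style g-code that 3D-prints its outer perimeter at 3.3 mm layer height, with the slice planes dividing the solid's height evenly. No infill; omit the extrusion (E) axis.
Reading the render: the shape is a rectangular box, roughly 16 × 29 mm footprint and 10 mm tall (dimensions read to the nearest mm from the axis ticks). For the g-code, the solid's height is divided into equal slices at the stated Δz and each level perimeter traced with G1 moves after a G0 lift.

; perimeter-only toolpath
G21 ; units = mm
G90 ; absolute positioning
G28 ; home
; layer 1
G0 Z3.3
G0 X0.0 Y0.0
G1 X16.0 Y0.0
G1 X16.0 Y29.0
G1 X0.0 Y29.0
G1 X0.0 Y0.0
; layer 2
G0 Z6.7
G0 X0.0 Y0.0
G1 X16.0 Y0.0
G1 X16.0 Y29.0
G1 X0.0 Y29.0
G1 X0.0 Y0.0
; layer 3
G0 Z10.0
G0 X0.0 Y0.0
G1 X16.0 Y0.0
G1 X16.0 Y29.0
G1 X0.0 Y29.0
G1 X0.0 Y0.0
M2 ; end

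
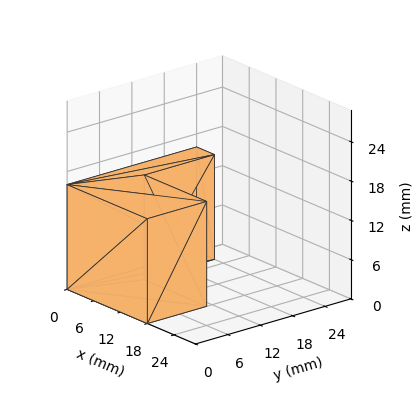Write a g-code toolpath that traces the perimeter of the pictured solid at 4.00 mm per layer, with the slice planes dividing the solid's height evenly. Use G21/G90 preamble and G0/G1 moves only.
Reading the render: the shape is an L-shaped prism: outer 18 × 24 mm, arm thicknesses ≈ 11 mm (horizontal) and 4 mm (vertical), extruded 16 mm in z (dimensions read to the nearest mm from the axis ticks). For the g-code, the solid's height is divided into equal slices at the stated Δz and each level perimeter traced with G1 moves after a G0 lift.

; perimeter-only toolpath
G21 ; units = mm
G90 ; absolute positioning
G28 ; home
; layer 1
G0 Z4.00
G0 X0.00 Y0.00
G1 X18.00 Y0.00
G1 X18.00 Y11.00
G1 X4.00 Y11.00
G1 X4.00 Y24.00
G1 X0.00 Y24.00
G1 X0.00 Y0.00
; layer 2
G0 Z8.00
G0 X0.00 Y0.00
G1 X18.00 Y0.00
G1 X18.00 Y11.00
G1 X4.00 Y11.00
G1 X4.00 Y24.00
G1 X0.00 Y24.00
G1 X0.00 Y0.00
; layer 3
G0 Z12.00
G0 X0.00 Y0.00
G1 X18.00 Y0.00
G1 X18.00 Y11.00
G1 X4.00 Y11.00
G1 X4.00 Y24.00
G1 X0.00 Y24.00
G1 X0.00 Y0.00
; layer 4
G0 Z16.00
G0 X0.00 Y0.00
G1 X18.00 Y0.00
G1 X18.00 Y11.00
G1 X4.00 Y11.00
G1 X4.00 Y24.00
G1 X0.00 Y24.00
G1 X0.00 Y0.00
M2 ; end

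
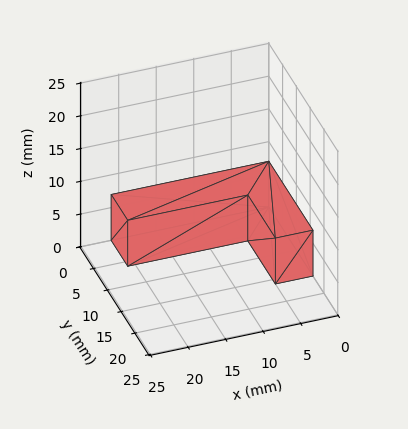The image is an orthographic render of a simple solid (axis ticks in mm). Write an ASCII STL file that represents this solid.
Reading the render: the shape is an L-shaped prism: outer 21 × 16 mm, arm thicknesses ≈ 6 mm (horizontal) and 5 mm (vertical), extruded 7 mm in z (dimensions read to the nearest mm from the axis ticks). For the STL, each face is triangulated and given an outward normal.

solid part
  facet normal 0.0000 0.0000 -1.0000
    outer loop
      vertex 21.0 6.0 0.0
      vertex 21.0 0.0 0.0
      vertex 0.0 0.0 0.0
    endloop
  endfacet
  facet normal 0.0000 0.0000 -1.0000
    outer loop
      vertex 5.0 6.0 0.0
      vertex 21.0 6.0 0.0
      vertex 0.0 0.0 0.0
    endloop
  endfacet
  facet normal 0.0000 0.0000 -1.0000
    outer loop
      vertex 5.0 16.0 0.0
      vertex 5.0 6.0 0.0
      vertex 0.0 0.0 0.0
    endloop
  endfacet
  facet normal 0.0000 0.0000 -1.0000
    outer loop
      vertex 0.0 16.0 0.0
      vertex 5.0 16.0 0.0
      vertex 0.0 0.0 0.0
    endloop
  endfacet
  facet normal 0.0000 0.0000 1.0000
    outer loop
      vertex 0.0 0.0 7.0
      vertex 21.0 0.0 7.0
      vertex 21.0 6.0 7.0
    endloop
  endfacet
  facet normal 0.0000 0.0000 1.0000
    outer loop
      vertex 0.0 0.0 7.0
      vertex 21.0 6.0 7.0
      vertex 5.0 6.0 7.0
    endloop
  endfacet
  facet normal 0.0000 0.0000 1.0000
    outer loop
      vertex 0.0 0.0 7.0
      vertex 5.0 6.0 7.0
      vertex 5.0 16.0 7.0
    endloop
  endfacet
  facet normal 0.0000 0.0000 1.0000
    outer loop
      vertex 0.0 0.0 7.0
      vertex 5.0 16.0 7.0
      vertex 0.0 16.0 7.0
    endloop
  endfacet
  facet normal 0.0000 -1.0000 0.0000
    outer loop
      vertex 0.0 0.0 0.0
      vertex 21.0 0.0 0.0
      vertex 21.0 0.0 7.0
    endloop
  endfacet
  facet normal 0.0000 -1.0000 0.0000
    outer loop
      vertex 0.0 0.0 0.0
      vertex 21.0 0.0 7.0
      vertex 0.0 0.0 7.0
    endloop
  endfacet
  facet normal 1.0000 0.0000 0.0000
    outer loop
      vertex 21.0 0.0 0.0
      vertex 21.0 6.0 0.0
      vertex 21.0 6.0 7.0
    endloop
  endfacet
  facet normal 1.0000 0.0000 0.0000
    outer loop
      vertex 21.0 0.0 0.0
      vertex 21.0 6.0 7.0
      vertex 21.0 0.0 7.0
    endloop
  endfacet
  facet normal 0.0000 1.0000 0.0000
    outer loop
      vertex 21.0 6.0 0.0
      vertex 5.0 6.0 0.0
      vertex 5.0 6.0 7.0
    endloop
  endfacet
  facet normal 0.0000 1.0000 0.0000
    outer loop
      vertex 21.0 6.0 0.0
      vertex 5.0 6.0 7.0
      vertex 21.0 6.0 7.0
    endloop
  endfacet
  facet normal 1.0000 0.0000 0.0000
    outer loop
      vertex 5.0 6.0 0.0
      vertex 5.0 16.0 0.0
      vertex 5.0 16.0 7.0
    endloop
  endfacet
  facet normal 1.0000 0.0000 0.0000
    outer loop
      vertex 5.0 6.0 0.0
      vertex 5.0 16.0 7.0
      vertex 5.0 6.0 7.0
    endloop
  endfacet
  facet normal 0.0000 1.0000 0.0000
    outer loop
      vertex 5.0 16.0 0.0
      vertex 0.0 16.0 0.0
      vertex 0.0 16.0 7.0
    endloop
  endfacet
  facet normal 0.0000 1.0000 0.0000
    outer loop
      vertex 5.0 16.0 0.0
      vertex 0.0 16.0 7.0
      vertex 5.0 16.0 7.0
    endloop
  endfacet
  facet normal -1.0000 0.0000 0.0000
    outer loop
      vertex 0.0 16.0 0.0
      vertex 0.0 0.0 0.0
      vertex 0.0 0.0 7.0
    endloop
  endfacet
  facet normal -1.0000 0.0000 0.0000
    outer loop
      vertex 0.0 16.0 0.0
      vertex 0.0 0.0 7.0
      vertex 0.0 16.0 7.0
    endloop
  endfacet
endsolid part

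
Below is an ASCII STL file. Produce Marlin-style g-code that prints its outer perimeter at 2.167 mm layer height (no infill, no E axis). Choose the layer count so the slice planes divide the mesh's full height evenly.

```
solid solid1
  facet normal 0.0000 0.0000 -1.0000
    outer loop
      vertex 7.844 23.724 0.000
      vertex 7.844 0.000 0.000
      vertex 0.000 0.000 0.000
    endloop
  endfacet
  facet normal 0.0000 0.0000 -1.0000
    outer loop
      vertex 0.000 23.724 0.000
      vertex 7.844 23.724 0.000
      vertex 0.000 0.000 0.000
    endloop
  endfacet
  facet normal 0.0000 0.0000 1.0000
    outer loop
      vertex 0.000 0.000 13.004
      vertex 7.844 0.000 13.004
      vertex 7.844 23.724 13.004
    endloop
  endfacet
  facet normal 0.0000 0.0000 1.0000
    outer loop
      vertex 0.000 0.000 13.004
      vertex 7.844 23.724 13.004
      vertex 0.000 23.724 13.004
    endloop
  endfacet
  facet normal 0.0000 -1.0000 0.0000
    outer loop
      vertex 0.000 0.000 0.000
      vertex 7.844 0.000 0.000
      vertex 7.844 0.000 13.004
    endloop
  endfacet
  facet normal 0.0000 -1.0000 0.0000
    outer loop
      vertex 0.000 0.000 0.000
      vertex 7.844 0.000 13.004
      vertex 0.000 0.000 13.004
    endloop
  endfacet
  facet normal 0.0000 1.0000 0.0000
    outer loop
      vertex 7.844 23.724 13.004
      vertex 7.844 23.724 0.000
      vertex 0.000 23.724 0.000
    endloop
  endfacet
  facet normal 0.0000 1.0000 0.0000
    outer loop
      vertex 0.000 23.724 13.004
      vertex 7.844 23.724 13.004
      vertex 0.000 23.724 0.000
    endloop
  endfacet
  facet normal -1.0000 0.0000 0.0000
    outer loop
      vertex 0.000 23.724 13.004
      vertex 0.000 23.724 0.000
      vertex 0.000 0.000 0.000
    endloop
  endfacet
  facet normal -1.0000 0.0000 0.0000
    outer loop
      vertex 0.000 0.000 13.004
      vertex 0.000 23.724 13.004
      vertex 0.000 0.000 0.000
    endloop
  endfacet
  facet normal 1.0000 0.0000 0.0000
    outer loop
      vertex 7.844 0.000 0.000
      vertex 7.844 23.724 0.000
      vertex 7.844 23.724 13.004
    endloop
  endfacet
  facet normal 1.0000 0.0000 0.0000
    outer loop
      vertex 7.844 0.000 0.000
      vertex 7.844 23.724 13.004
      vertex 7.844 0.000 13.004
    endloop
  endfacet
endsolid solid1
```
; perimeter-only toolpath
G21 ; units = mm
G90 ; absolute positioning
G28 ; home
; layer 1
G0 Z2.167
G0 X0.000 Y0.000
G1 X7.844 Y0.000
G1 X7.844 Y23.724
G1 X0.000 Y23.724
G1 X0.000 Y0.000
; layer 2
G0 Z4.335
G0 X0.000 Y0.000
G1 X7.844 Y0.000
G1 X7.844 Y23.724
G1 X0.000 Y23.724
G1 X0.000 Y0.000
; layer 3
G0 Z6.502
G0 X0.000 Y0.000
G1 X7.844 Y0.000
G1 X7.844 Y23.724
G1 X0.000 Y23.724
G1 X0.000 Y0.000
; layer 4
G0 Z8.669
G0 X0.000 Y0.000
G1 X7.844 Y0.000
G1 X7.844 Y23.724
G1 X0.000 Y23.724
G1 X0.000 Y0.000
; layer 5
G0 Z10.837
G0 X0.000 Y0.000
G1 X7.844 Y0.000
G1 X7.844 Y23.724
G1 X0.000 Y23.724
G1 X0.000 Y0.000
; layer 6
G0 Z13.004
G0 X0.000 Y0.000
G1 X7.844 Y0.000
G1 X7.844 Y23.724
G1 X0.000 Y23.724
G1 X0.000 Y0.000
M2 ; end

The solid is a rectangular box, roughly 7.84 × 23.7 mm footprint and 13 mm tall. Slicing at Δz = 2.167 mm — 6 equal slices spanning the solid's height, so layer i sits at z = i·h/6 — gives 6 non-empty perimeters. Each is a 4-segment closed polygon; G0 lifts to the layer z and rapids to the start vertex, then G1 traces the edges.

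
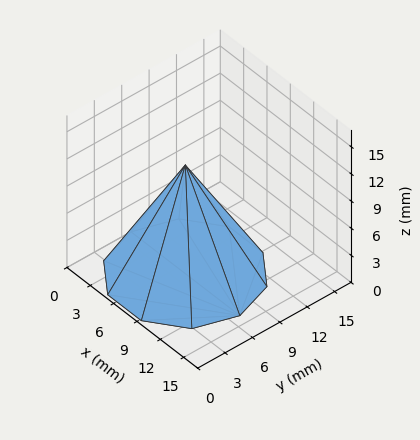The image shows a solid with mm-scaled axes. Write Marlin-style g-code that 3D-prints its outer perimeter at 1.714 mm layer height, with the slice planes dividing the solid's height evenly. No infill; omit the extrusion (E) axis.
Reading the render: the shape is a regular 10-sided pyramid, base circumscribed radius ≈ 7 mm, apex at z ≈ 12 mm (dimensions read to the nearest mm from the axis ticks). For the g-code, the solid's height is divided into equal slices at the stated Δz and each level perimeter traced with G1 moves after a G0 lift.

; perimeter-only toolpath
G21 ; units = mm
G90 ; absolute positioning
G28 ; home
; layer 1
G0 Z1.714
G0 X13.000 Y7.000
G1 X11.854 Y10.526
G1 X8.854 Y12.706
G1 X5.146 Y12.706
G1 X2.146 Y10.526
G1 X1.000 Y7.000
G1 X2.146 Y3.474
G1 X5.146 Y1.294
G1 X8.854 Y1.294
G1 X11.854 Y3.474
G1 X13.000 Y7.000
; layer 2
G0 Z3.429
G0 X12.000 Y7.000
G1 X11.045 Y9.939
G1 X8.545 Y11.755
G1 X5.455 Y11.755
G1 X2.955 Y9.939
G1 X2.000 Y7.000
G1 X2.955 Y4.061
G1 X5.455 Y2.245
G1 X8.545 Y2.245
G1 X11.045 Y4.061
G1 X12.000 Y7.000
; layer 3
G0 Z5.143
G0 X11.000 Y7.000
G1 X10.236 Y9.351
G1 X8.236 Y10.804
G1 X5.764 Y10.804
G1 X3.764 Y9.351
G1 X3.000 Y7.000
G1 X3.764 Y4.649
G1 X5.764 Y3.196
G1 X8.236 Y3.196
G1 X10.236 Y4.649
G1 X11.000 Y7.000
; layer 4
G0 Z6.857
G0 X10.000 Y7.000
G1 X9.427 Y8.763
G1 X7.927 Y9.853
G1 X6.073 Y9.853
G1 X4.573 Y8.763
G1 X4.000 Y7.000
G1 X4.573 Y5.237
G1 X6.073 Y4.147
G1 X7.927 Y4.147
G1 X9.427 Y5.237
G1 X10.000 Y7.000
; layer 5
G0 Z8.571
G0 X9.000 Y7.000
G1 X8.618 Y8.175
G1 X7.618 Y8.902
G1 X6.382 Y8.902
G1 X5.382 Y8.175
G1 X5.000 Y7.000
G1 X5.382 Y5.825
G1 X6.382 Y5.098
G1 X7.618 Y5.098
G1 X8.618 Y5.825
G1 X9.000 Y7.000
; layer 6
G0 Z10.286
G0 X8.000 Y7.000
G1 X7.809 Y7.588
G1 X7.309 Y7.951
G1 X6.691 Y7.951
G1 X6.191 Y7.588
G1 X6.000 Y7.000
G1 X6.191 Y6.412
G1 X6.691 Y6.049
G1 X7.309 Y6.049
G1 X7.809 Y6.412
G1 X8.000 Y7.000
M2 ; end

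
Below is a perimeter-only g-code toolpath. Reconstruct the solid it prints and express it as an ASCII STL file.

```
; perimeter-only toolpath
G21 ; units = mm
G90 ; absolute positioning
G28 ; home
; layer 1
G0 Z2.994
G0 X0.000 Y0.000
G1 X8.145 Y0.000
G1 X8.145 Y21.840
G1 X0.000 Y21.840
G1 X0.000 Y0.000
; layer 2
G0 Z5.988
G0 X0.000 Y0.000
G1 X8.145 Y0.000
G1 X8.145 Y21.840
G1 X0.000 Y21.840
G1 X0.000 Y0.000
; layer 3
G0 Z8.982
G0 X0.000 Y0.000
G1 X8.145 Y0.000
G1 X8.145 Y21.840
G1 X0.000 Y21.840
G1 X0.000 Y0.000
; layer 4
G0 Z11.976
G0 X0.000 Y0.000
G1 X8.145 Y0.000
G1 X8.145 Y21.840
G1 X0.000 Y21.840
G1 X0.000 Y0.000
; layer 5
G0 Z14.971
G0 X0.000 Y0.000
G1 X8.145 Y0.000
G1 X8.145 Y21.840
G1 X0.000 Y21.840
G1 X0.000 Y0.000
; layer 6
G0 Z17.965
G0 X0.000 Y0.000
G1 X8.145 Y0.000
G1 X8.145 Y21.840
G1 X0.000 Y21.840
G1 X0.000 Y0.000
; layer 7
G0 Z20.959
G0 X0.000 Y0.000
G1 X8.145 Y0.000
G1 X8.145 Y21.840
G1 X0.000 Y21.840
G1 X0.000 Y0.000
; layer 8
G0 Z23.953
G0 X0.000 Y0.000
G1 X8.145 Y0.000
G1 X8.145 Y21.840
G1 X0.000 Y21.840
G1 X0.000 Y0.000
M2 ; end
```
solid part
  facet normal 0.0000 0.0000 -1.0000
    outer loop
      vertex 8.145 21.840 0.000
      vertex 8.145 0.000 0.000
      vertex 0.000 0.000 0.000
    endloop
  endfacet
  facet normal 0.0000 0.0000 -1.0000
    outer loop
      vertex 0.000 21.840 0.000
      vertex 8.145 21.840 0.000
      vertex 0.000 0.000 0.000
    endloop
  endfacet
  facet normal 0.0000 0.0000 1.0000
    outer loop
      vertex 0.000 0.000 23.953
      vertex 8.145 0.000 23.953
      vertex 8.145 21.840 23.953
    endloop
  endfacet
  facet normal 0.0000 0.0000 1.0000
    outer loop
      vertex 0.000 0.000 23.953
      vertex 8.145 21.840 23.953
      vertex 0.000 21.840 23.953
    endloop
  endfacet
  facet normal 0.0000 -1.0000 0.0000
    outer loop
      vertex 0.000 0.000 0.000
      vertex 8.145 0.000 0.000
      vertex 8.145 0.000 23.953
    endloop
  endfacet
  facet normal 0.0000 -1.0000 0.0000
    outer loop
      vertex 0.000 0.000 0.000
      vertex 8.145 0.000 23.953
      vertex 0.000 0.000 23.953
    endloop
  endfacet
  facet normal 0.0000 1.0000 0.0000
    outer loop
      vertex 8.145 21.840 23.953
      vertex 8.145 21.840 0.000
      vertex 0.000 21.840 0.000
    endloop
  endfacet
  facet normal 0.0000 1.0000 0.0000
    outer loop
      vertex 0.000 21.840 23.953
      vertex 8.145 21.840 23.953
      vertex 0.000 21.840 0.000
    endloop
  endfacet
  facet normal -1.0000 0.0000 0.0000
    outer loop
      vertex 0.000 21.840 23.953
      vertex 0.000 21.840 0.000
      vertex 0.000 0.000 0.000
    endloop
  endfacet
  facet normal -1.0000 0.0000 0.0000
    outer loop
      vertex 0.000 0.000 23.953
      vertex 0.000 21.840 23.953
      vertex 0.000 0.000 0.000
    endloop
  endfacet
  facet normal 1.0000 0.0000 0.0000
    outer loop
      vertex 8.145 0.000 0.000
      vertex 8.145 21.840 0.000
      vertex 8.145 21.840 23.953
    endloop
  endfacet
  facet normal 1.0000 0.0000 0.0000
    outer loop
      vertex 8.145 0.000 0.000
      vertex 8.145 21.840 23.953
      vertex 8.145 0.000 23.953
    endloop
  endfacet
endsolid part

The G0 Z moves step by Δz≈2.994 mm. Every layer's G1 loop is the same polygon, so the solid is a straight extrusion of it from z=0 to z≈24. Closing with flat bottom and top caps and triangulating gives 12 facets — a rectangular box, roughly 8.14 × 21.8 mm footprint and 24 mm tall.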